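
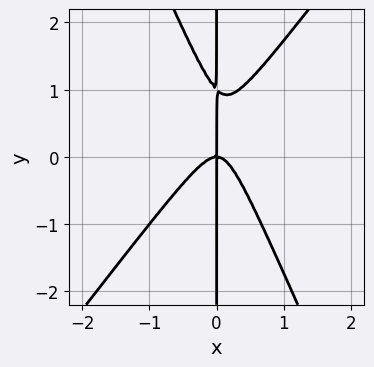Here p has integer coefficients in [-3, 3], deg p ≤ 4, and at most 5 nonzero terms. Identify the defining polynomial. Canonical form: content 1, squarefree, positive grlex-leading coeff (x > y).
First, degree: the shape is more complex than any degree-2 curve, so deg p = 3.
Then, reading off the gridlines: it crosses the x-axis at the gridline x = 0; the visible y-axis segment lies entirely on the curve.
Finally, assembling these constraints gives the stated polynomial.

3*x^3 - x^2*y - x*y^2 + x*y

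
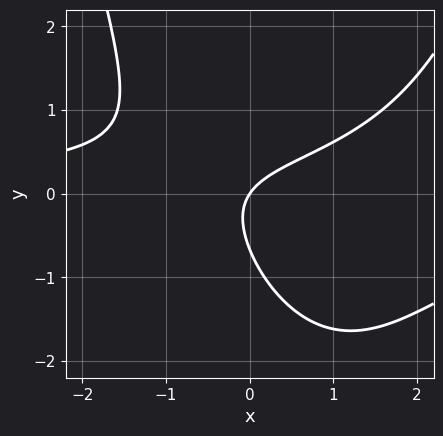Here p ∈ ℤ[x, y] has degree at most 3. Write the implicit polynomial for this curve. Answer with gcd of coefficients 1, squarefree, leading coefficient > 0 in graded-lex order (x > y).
2*x^2*y - 3*x*y - 3*y^2 + 3*x - 2*y

First, the degree is 3 — the shape is more complex than any degree-2 curve.
Then, checking where it meets the axes: it meets the x-axis at x = 0 (among the integer gridlines); one y-axis crossing is at y = 0.
Finally, solving for integer coefficients yields p as stated.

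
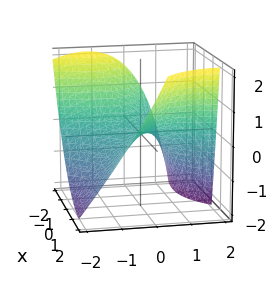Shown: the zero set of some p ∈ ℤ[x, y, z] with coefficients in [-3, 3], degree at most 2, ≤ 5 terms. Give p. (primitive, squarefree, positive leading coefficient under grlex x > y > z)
The degree is 2 — no degree-1 surface has this shape.
Observable constraints: it meets the z-axis at z = 0 (among the integer gridlines); one x-axis crossing is at x = 0; it meets the y-axis at y = 0 (among the integer gridlines).
Together with the visible shape, these determine p as stated.

x^2 + 2*x*y - y^2 + y*z - 3*z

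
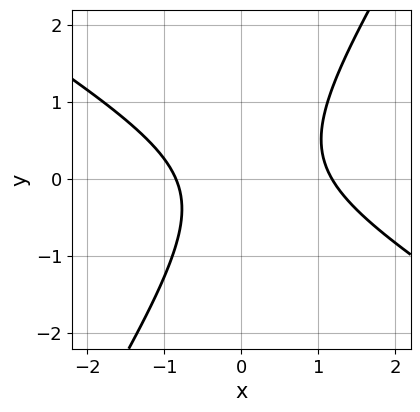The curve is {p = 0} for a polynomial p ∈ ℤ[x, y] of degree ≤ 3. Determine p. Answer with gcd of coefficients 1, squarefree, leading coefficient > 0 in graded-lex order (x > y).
1. deg p = 2. The shape is more complex than any degree-1 curve.
2. From the visible intercepts: it misses every integer gridline on the y-axis.
3. The integer polynomial consistent with all of this is the stated p.

3*x^2 + 3*x*y - 3*y^2 - x - 3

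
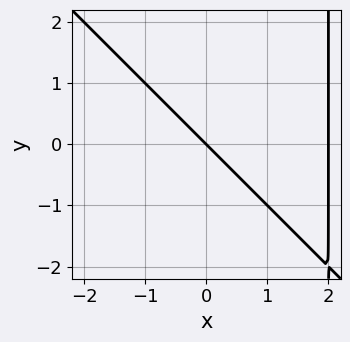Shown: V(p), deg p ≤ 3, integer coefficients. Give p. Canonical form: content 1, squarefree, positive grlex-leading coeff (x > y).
First, deg p = 2.
Then, reading off the gridlines: among the integer gridlines, it crosses the x-axis at x ∈ {0, 2}; one y-axis crossing is at y = 0.
Finally, fitting integer coefficients to these (and the overall shape) gives p.

x^2 + x*y - 2*x - 2*y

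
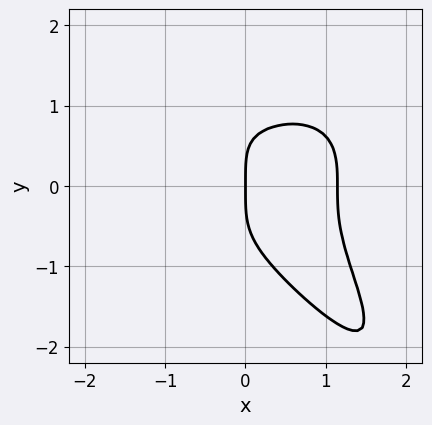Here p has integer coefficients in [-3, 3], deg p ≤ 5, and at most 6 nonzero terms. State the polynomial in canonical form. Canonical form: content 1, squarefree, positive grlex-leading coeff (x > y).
The degree is 4 — a generic line meets the curve in up to 4 points.
Checking where it meets the axes: one y-axis crossing is at y = 0; one x-axis crossing is at x = 0.
Assembling these constraints gives the stated polynomial.

2*x^4 + 3*x*y^3 + 2*y^4 - 3*x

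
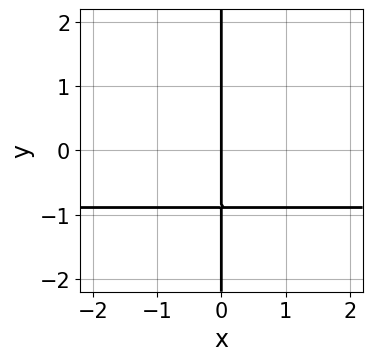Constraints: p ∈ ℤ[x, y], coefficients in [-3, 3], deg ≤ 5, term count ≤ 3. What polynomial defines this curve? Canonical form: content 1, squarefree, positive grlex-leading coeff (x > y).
3*x*y^3 + x*y + 3*x

Degree: the shape is more complex than any degree-3 curve, so deg p = 4.
Checking where it meets the axes: one x-axis crossing is at x = 0; the visible y-axis segment lies entirely on the curve.
Matching integer coefficients to the picture gives p.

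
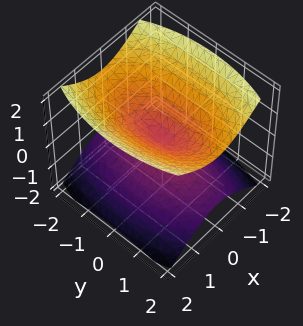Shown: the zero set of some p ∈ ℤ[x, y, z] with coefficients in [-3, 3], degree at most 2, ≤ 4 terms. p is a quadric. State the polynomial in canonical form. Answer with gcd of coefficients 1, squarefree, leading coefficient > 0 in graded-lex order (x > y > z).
3*x^2 + y^2 - 3*z^2

1. The picture has 2 separate pieces. They look like related sheets of one shape, so recover p as a whole.
2. Degree: a double cone through the origin; a quadric, so deg p = 2.
3. Symmetries: the x ↦ −x reflection is a symmetry, so x appears only in even powers; the z ↦ −z reflection is a symmetry, so z appears only in even powers; mirror symmetry y ↦ −y ⇒ only even powers of y.
4. Observable constraints: it meets the y-axis at y = 0 (among the integer gridlines); one z-axis crossing is at z = 0; it meets the x-axis at x = 0 (among the integer gridlines).
5. Fitting integer coefficients to these (and the overall shape) gives p.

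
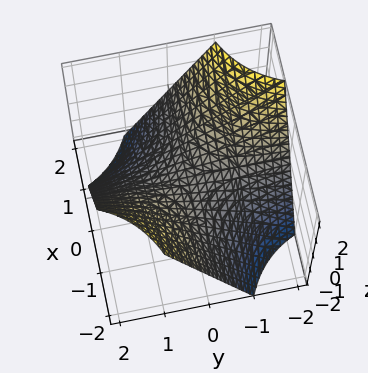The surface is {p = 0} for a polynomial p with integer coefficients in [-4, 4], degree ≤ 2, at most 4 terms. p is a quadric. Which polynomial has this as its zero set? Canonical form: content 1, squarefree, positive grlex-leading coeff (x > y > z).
1. Degree: a hyperbolic paraboloid; a quadric, so deg p = 2.
2. Against the integer gridlines: the visible x-axis segment lies entirely on the surface; it meets the z-axis at z = 0 (among the integer gridlines); every point of the y-axis in the box is on the surface.
3. Matching integer coefficients to the picture gives p.

x*y + z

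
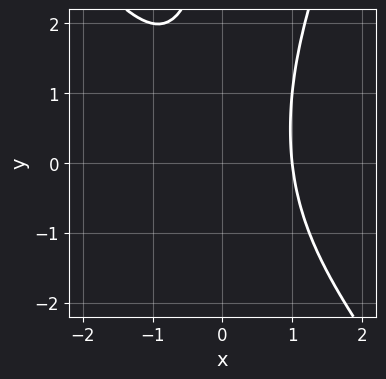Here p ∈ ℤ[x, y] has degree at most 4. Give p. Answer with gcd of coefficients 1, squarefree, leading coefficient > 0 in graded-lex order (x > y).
1. deg p = 3.
2. From the axis intercepts and sections: the curve avoids every integer y-axis point in the box; it meets the x-axis at x = 1 (among the integer gridlines).
3. Putting this together gives p.

3*x^3 + x^2*y - x*y^2 - 3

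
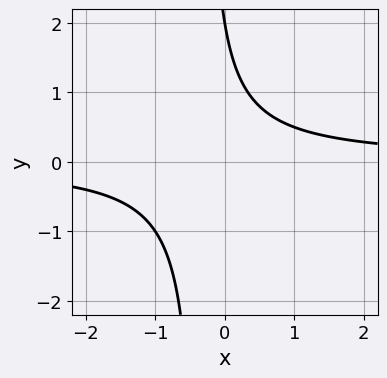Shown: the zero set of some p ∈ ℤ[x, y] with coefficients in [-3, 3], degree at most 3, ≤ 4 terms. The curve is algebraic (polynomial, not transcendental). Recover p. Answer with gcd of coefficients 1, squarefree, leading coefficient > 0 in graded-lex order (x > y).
(a) deg p = 2. No degree-1 curve has this shape.
(b) From the axis intercepts and sections: no x-intercept at any integer in the box; one y-axis crossing is at y = 2.
(c) The integer polynomial consistent with all of this is the stated p.

3*x*y + y - 2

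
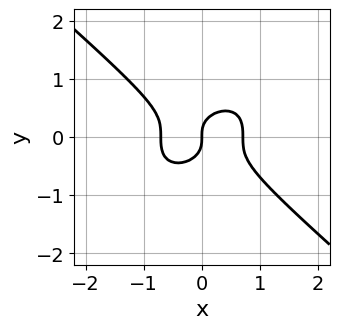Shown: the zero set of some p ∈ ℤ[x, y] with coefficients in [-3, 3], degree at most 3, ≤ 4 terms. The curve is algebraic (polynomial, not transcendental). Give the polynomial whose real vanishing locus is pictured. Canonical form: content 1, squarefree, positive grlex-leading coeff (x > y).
2*x^3 + 3*y^3 - x

1. Degree: the shape is more complex than any degree-2 curve, so deg p = 3.
2. Reading off the gridlines: it meets the x-axis at x = 0 (among the integer gridlines); one y-axis crossing is at y = 0.
3. These observations pin down the coefficients.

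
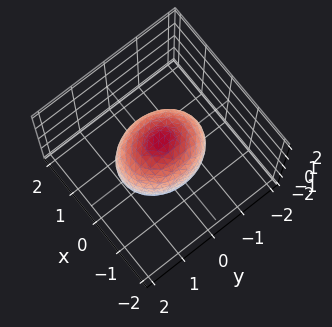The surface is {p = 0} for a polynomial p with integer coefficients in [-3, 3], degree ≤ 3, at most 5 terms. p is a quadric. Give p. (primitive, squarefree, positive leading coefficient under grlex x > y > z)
deg p = 2. Bounded and convex; a quadric.
Symmetries: it's symmetric under x → −x, forcing even powers of x; mirror symmetry z ↦ −z ⇒ only even powers of z; the y ↦ −y reflection is a symmetry, so y appears only in even powers.
Observable constraints: the x-axis gridline crossings are at x ∈ {-1, 1}.
Fitting integer coefficients to these (and the overall shape) gives p.

3*x^2 + 2*y^2 + 2*z^2 - 3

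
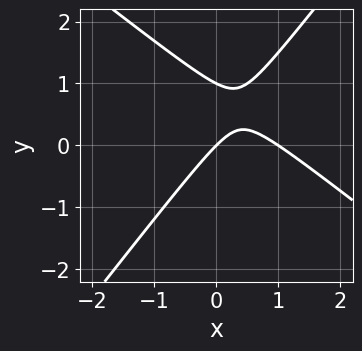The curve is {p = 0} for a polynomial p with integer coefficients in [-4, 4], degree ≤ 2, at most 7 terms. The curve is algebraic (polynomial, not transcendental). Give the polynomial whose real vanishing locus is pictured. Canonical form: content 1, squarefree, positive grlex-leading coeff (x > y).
First, the degree is 2 — a generic line meets the curve in up to 2 points.
Next, observable constraints: the y-axis gridline crossings are at y ∈ {0, 1}; the x-axis gridline crossings are at x ∈ {0, 1}.
Finally, matching integer coefficients to the picture gives p.

2*x^2 + x*y - 2*y^2 - 2*x + 2*y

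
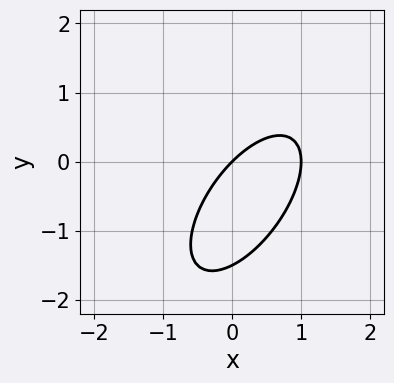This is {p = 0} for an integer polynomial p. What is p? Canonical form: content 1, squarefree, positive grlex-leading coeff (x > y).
3*x^2 - 3*x*y + 2*y^2 - 3*x + 3*y

1. Degree: no degree-1 curve has this shape, so deg p = 2.
2. From the axis intercepts and sections: among the integer gridlines, it crosses the x-axis at x ∈ {0, 1}; it meets the y-axis at y = 0 (among the integer gridlines).
3. The integer polynomial consistent with all of this is the stated p.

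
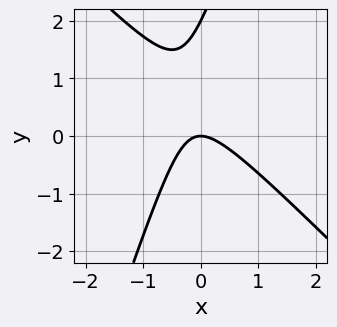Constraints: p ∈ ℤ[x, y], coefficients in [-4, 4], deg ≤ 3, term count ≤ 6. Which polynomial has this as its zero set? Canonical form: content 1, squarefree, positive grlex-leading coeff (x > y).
3*x^2 + 2*x*y - y^2 + 2*y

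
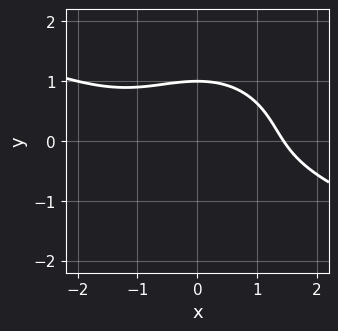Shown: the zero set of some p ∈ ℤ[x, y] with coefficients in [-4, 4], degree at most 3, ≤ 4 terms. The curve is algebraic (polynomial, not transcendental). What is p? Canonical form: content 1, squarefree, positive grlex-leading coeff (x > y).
x^3 + 2*x^2*y + 3*y^3 - 3

deg p = 3. A generic line meets the curve in up to 3 points.
Observable constraints: it crosses the y-axis at the gridline y = 1.
Together with the visible shape, these determine p as stated.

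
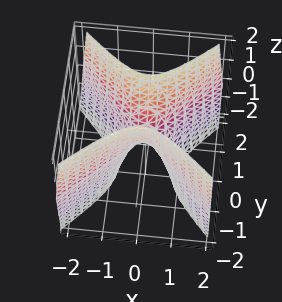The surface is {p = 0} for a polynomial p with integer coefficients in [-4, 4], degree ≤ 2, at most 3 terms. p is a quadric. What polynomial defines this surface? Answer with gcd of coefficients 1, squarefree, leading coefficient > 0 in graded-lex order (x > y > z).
(a) deg p = 2. A saddle surface; a quadric.
(b) Symmetries: the y ↦ −y reflection is a symmetry, so y appears only in even powers; the x ↦ −x reflection is a symmetry, so x appears only in even powers.
(c) Against the integer gridlines: one y-axis crossing is at y = 0; it meets the x-axis at x = 0 (among the integer gridlines); one z-axis crossing is at z = 0.
(d) Fitting integer coefficients to these (and the overall shape) gives p.

3*x^2 - 3*y^2 + z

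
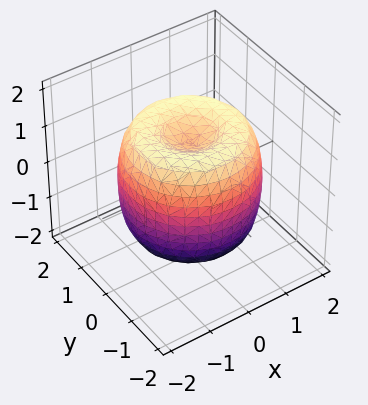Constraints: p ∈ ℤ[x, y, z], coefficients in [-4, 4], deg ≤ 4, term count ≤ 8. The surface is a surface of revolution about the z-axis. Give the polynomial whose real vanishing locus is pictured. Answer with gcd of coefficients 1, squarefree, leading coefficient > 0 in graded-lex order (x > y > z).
x^4 + 2*x^2*y^2 + y^4 - 2*x^2 - 2*y^2 + z^2 - 1

1. Degree: no degree-3 surface has this shape, so deg p = 4.
2. By symmetry, every cross-section ⟂ z is a circle, so x, y appear only via x² + y².
3. Reading off the gridlines: among the integer gridlines, it crosses the z-axis at z ∈ {-1, 1}; a circular section at z = 0 has radius between 1 and 2.
4. Fitting integer coefficients to these (and the overall shape) gives p.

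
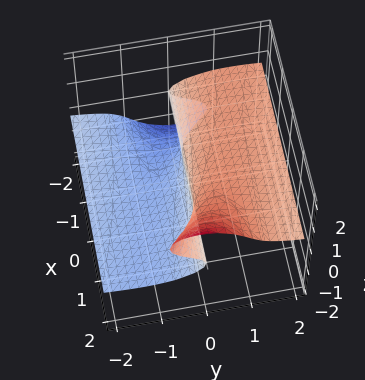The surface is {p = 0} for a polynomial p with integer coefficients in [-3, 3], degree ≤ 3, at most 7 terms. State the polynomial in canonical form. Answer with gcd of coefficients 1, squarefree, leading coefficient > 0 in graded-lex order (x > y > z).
x*y*z - 2*x*z^2 + 2*y^2*z + 3*z^3 - 2*y

Degree: the shape is more complex than any degree-2 surface, so deg p = 3.
Observable constraints: it meets the y-axis at y = 0 (among the integer gridlines); the visible x-axis segment lies entirely on the surface.
Fitting integer coefficients to these (and the overall shape) gives p.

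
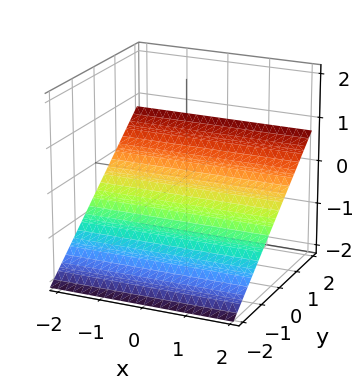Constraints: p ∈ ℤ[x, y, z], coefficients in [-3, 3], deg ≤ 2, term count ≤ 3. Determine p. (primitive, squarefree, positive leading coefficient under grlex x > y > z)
The degree is 1 — every cross-section is a straight line — this is a plane.
Observable constraints: it misses every integer gridline on the x-axis; it crosses the y-axis at the gridline y = 1.
These observations pin down the coefficients.

2*y - 3*z - 2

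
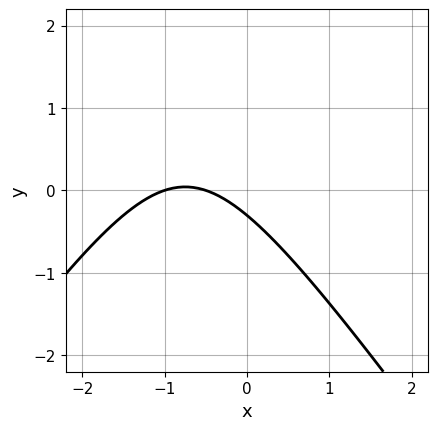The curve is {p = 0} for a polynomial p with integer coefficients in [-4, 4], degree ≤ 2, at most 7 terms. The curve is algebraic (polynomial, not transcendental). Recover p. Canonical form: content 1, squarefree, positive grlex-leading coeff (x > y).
2*x^2 - y^2 + 3*x + 3*y + 1

1. deg p = 2.
2. From the visible intercepts: it crosses the x-axis at the gridline x = -1.
3. Assembling these constraints gives the stated polynomial.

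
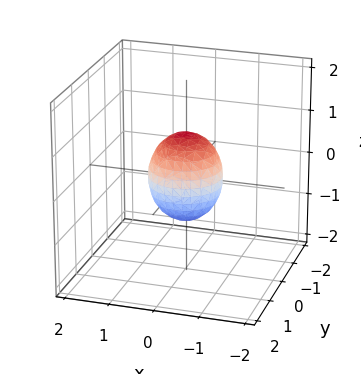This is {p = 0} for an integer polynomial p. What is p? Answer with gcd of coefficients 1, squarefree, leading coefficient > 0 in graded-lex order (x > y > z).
(a) deg p = 2. Bounded and convex; a quadric.
(b) Symmetries: the z-axis is an axis of rotation, so x and y enter only as x² + y²; mirror symmetry z ↦ −z ⇒ only even powers of z.
(c) Checking where it meets the axes: a circular section at z = 0 has radius between 0 and 1; among the integer gridlines, it crosses the z-axis at z ∈ {-1, 1}.
(d) These observations pin down the coefficients.

3*x^2 + 3*y^2 + 2*z^2 - 2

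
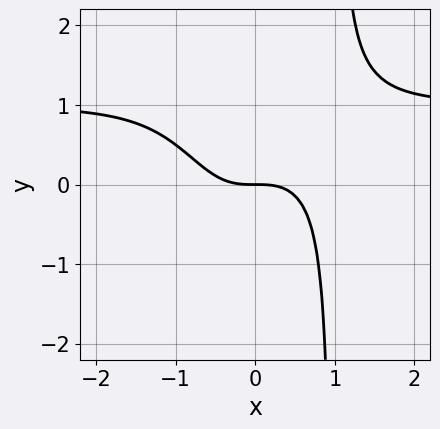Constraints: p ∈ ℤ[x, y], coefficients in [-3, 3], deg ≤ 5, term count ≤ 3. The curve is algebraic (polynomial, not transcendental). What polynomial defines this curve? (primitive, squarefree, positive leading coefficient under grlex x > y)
First, the degree is 4 — a generic line meets the curve in up to 4 points.
Then, from the visible intercepts: one y-axis crossing is at y = 0; it crosses the x-axis at the gridline x = 0.
Finally, these observations pin down the coefficients.

x^3*y - x^3 - y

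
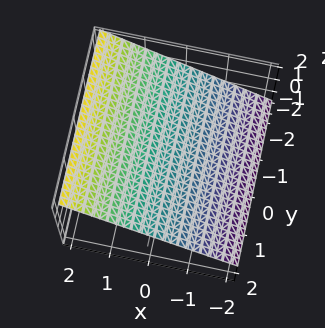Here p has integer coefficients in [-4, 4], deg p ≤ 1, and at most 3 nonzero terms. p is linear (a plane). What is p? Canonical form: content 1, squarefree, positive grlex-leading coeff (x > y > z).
1. Degree: every cross-section is a straight line — this is a plane, so deg p = 1.
2. Against the integer gridlines: it crosses the x-axis at the gridline x = -1; no y-intercept at any integer in the box.
3. Together with the visible shape, these determine p as stated.

2*x - 3*z + 2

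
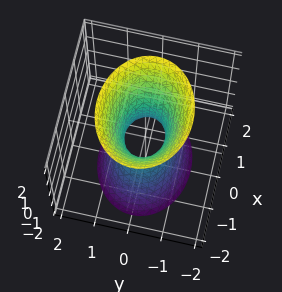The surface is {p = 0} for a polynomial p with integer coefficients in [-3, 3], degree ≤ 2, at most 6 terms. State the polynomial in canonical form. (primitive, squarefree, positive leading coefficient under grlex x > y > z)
2*x^2 + 3*y^2 - z^2 - 1

(a) Degree: one connected sheet with a waist; a quadric, so deg p = 2.
(b) Symmetries: it's symmetric under x → −x, forcing even powers of x; mirror symmetry z ↦ −z ⇒ only even powers of z; it's symmetric under y → −y, forcing even powers of y.
(c) Observable constraints: the surface avoids every integer z-axis point in the box.
(d) The integer polynomial consistent with all of this is the stated p.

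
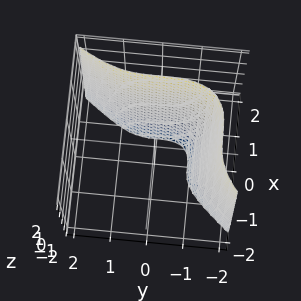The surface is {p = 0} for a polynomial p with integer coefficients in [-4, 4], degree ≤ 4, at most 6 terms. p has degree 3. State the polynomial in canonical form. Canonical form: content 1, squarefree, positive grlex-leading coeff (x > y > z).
1. Degree: the shape is more complex than any degree-2 surface, so deg p = 3.
2. Reading off the gridlines: the surface avoids every integer z-axis point in the box.
3. Together with the visible shape, these determine p as stated.

2*x^3 - y^3 - z - 3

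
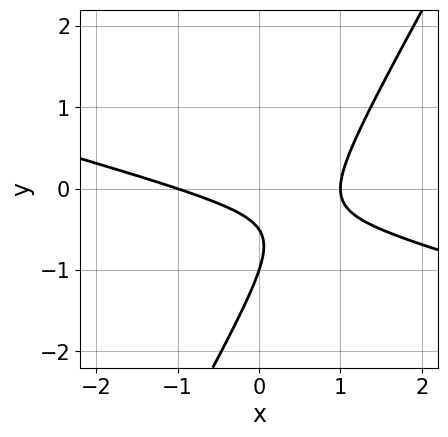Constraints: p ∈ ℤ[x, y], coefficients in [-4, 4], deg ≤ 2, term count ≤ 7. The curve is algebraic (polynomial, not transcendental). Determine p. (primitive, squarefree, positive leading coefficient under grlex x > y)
(a) Degree: a generic line meets the curve in up to 2 points, so deg p = 2.
(b) Observable constraints: the x-axis gridline crossings are at x ∈ {-1, 1}; it crosses the y-axis at the gridline y = -1.
(c) Putting this together gives p.

x^2 + 3*x*y - 2*y^2 - 3*y - 1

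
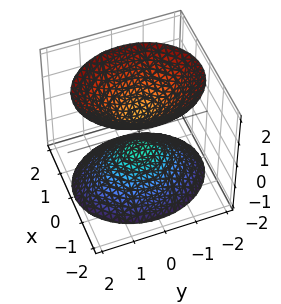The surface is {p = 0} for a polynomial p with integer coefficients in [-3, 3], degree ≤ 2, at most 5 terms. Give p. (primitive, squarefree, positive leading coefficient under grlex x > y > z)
(a) There are 2 components. They look like related sheets of one shape, so recover p as a whole.
(b) The degree is 2 — two sheets facing apart; a quadric.
(c) Symmetries: it's symmetric under z → −z, forcing even powers of z; the x ↦ −x reflection is a symmetry, so x appears only in even powers; mirror symmetry y ↦ −y ⇒ only even powers of y.
(d) Checking where it meets the axes: it misses every integer gridline on the x-axis; the surface avoids every integer y-axis point in the box.
(e) Fitting integer coefficients to these (and the overall shape) gives p.

3*x^2 + 2*y^2 - 2*z^2 + 1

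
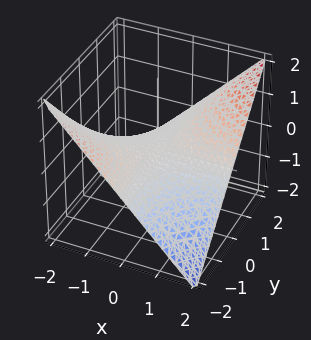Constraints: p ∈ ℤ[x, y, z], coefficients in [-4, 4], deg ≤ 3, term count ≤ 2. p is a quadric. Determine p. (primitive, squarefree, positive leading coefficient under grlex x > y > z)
x*y - 2*z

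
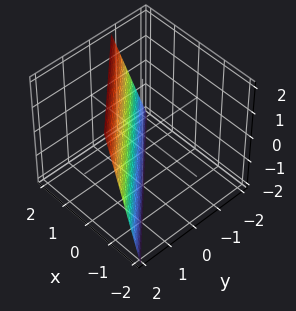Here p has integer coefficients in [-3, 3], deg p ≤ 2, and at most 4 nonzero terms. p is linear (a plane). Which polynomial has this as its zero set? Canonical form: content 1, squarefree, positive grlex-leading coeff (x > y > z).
3*x + 3*y - z - 2

The degree is 1 — every cross-section is a straight line — this is a plane.
Against the integer gridlines: it crosses the z-axis at the gridline z = -2.
Matching integer coefficients to the picture gives p.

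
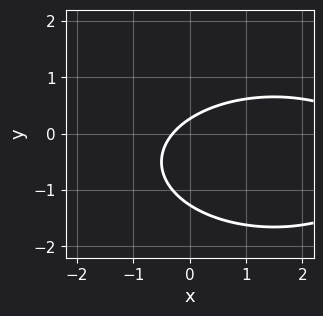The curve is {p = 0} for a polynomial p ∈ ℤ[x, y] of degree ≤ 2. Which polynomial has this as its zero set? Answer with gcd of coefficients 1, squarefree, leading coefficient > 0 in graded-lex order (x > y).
x^2 + 3*y^2 - 3*x + 3*y - 1

(a) The degree is 2 — no degree-1 curve has this shape.
(b) The integer polynomial consistent with all of this is the stated p.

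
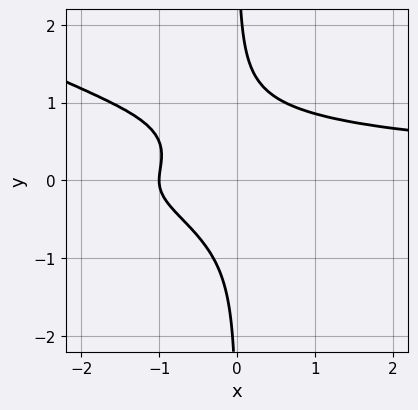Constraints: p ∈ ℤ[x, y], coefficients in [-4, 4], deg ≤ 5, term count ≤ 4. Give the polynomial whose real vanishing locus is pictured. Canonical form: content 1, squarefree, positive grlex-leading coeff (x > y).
x^2*y^2 + 2*x*y^3 - x - 1

1. deg p = 4.
2. From the visible intercepts: one x-axis crossing is at x = -1; it misses every integer gridline on the y-axis.
3. These observations pin down the coefficients.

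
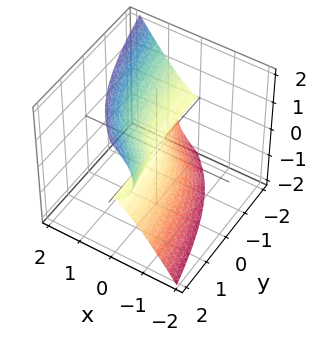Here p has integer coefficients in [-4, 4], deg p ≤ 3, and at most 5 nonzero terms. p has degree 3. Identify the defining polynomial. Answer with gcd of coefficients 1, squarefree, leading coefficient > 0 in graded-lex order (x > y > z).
3*x^3 + 2*x*z^2 + 2*y*z^2 - 2*z^3

1. Degree: no degree-2 surface has this shape, so deg p = 3.
2. Reading off the gridlines: one z-axis crossing is at z = 0; every point of the y-axis in the box is on the surface; it crosses the x-axis at the gridline x = 0.
3. Matching integer coefficients to the picture gives p.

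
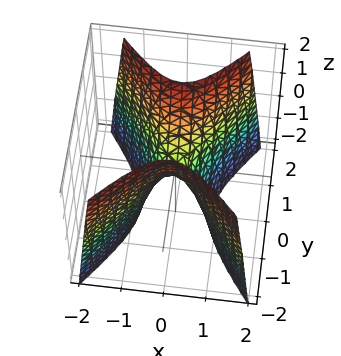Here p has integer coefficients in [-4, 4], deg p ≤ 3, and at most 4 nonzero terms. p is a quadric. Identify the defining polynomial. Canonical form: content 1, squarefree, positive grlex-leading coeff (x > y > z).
First, the degree is 2 — a hyperbolic paraboloid; a quadric.
Next, symmetries: mirror symmetry y ↦ −y ⇒ only even powers of y; mirror symmetry x ↦ −x ⇒ only even powers of x.
Next, reading off the gridlines: it meets the y-axis at y = 0 (among the integer gridlines); one x-axis crossing is at x = 0; it crosses the z-axis at the gridline z = 0.
Finally, the integer polynomial consistent with all of this is the stated p.

3*x^2 - 2*y^2 + z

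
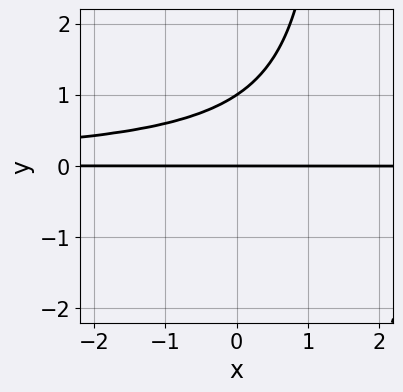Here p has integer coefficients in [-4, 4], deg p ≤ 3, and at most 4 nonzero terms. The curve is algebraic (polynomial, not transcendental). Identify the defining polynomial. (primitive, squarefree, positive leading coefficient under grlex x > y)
2*x*y^2 - 3*y^2 + 3*y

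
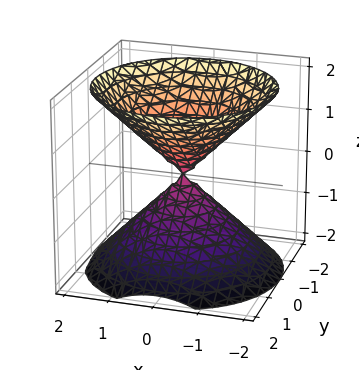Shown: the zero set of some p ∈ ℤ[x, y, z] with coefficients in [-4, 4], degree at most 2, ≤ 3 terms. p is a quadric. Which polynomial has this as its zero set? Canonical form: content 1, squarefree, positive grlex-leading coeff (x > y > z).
(a) There are 2 components. Treating them together as one polynomial.
(b) The degree is 2 — a double cone through the origin; a quadric.
(c) Symmetries: it's symmetric under z → −z, forcing even powers of z; rotational symmetry about the z-axis ⇒ p depends on x, y only through x² + y².
(d) Checking where it meets the axes: a circular section at z = 1 has radius exactly 1; it meets the z-axis at z = 0 (among the integer gridlines); it meets the y-axis at y = 0 (among the integer gridlines).
(e) Assembling these constraints gives the stated polynomial.

x^2 + y^2 - z^2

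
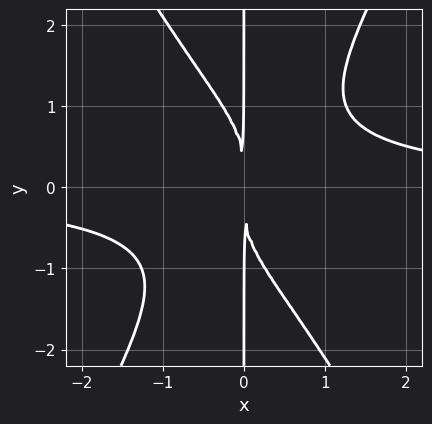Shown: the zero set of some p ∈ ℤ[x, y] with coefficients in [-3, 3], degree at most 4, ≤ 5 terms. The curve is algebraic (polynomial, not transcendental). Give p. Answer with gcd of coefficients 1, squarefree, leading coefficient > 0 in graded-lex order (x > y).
(a) The degree is 4 — the shape is more complex than any degree-3 curve.
(b) Checking where it meets the axes: the visible y-axis segment lies entirely on the curve.
(c) Solving for integer coefficients yields p as stated.

3*x^3*y - x*y^3 - 3*x^2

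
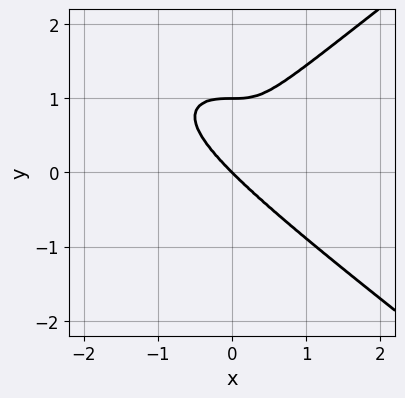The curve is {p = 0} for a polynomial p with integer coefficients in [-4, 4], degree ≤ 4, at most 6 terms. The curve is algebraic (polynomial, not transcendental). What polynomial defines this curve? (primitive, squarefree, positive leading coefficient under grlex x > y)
x^4 - 3*y^4 + 3*x^3 + 3*y^3

(a) deg p = 4. A generic line meets the curve in up to 4 points.
(b) From the axis intercepts and sections: one x-axis crossing is at x = 0; the y-axis gridline crossings are at y ∈ {0, 1}.
(c) Together with the visible shape, these determine p as stated.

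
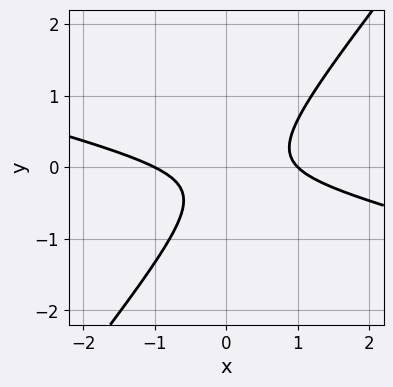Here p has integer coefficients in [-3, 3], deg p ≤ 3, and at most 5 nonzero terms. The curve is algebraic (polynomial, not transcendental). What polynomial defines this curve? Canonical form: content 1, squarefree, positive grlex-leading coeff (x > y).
Degree: the shape is more complex than any degree-1 curve, so deg p = 2.
Observable constraints: it misses every integer gridline on the y-axis; among the integer gridlines, it crosses the x-axis at x ∈ {-1, 1}.
Together with the visible shape, these determine p as stated.

x^2 + 3*x*y - 3*y^2 - y - 1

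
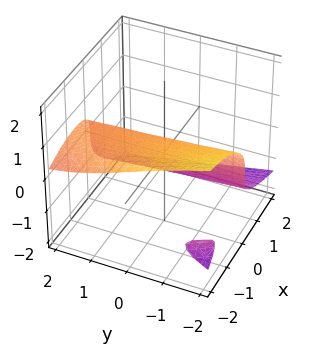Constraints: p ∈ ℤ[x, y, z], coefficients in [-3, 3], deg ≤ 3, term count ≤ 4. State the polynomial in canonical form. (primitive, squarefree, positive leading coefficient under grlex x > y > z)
1. There are 2 components.
2. Degree: no degree-2 surface has this shape, so deg p = 3.
3. Against the integer gridlines: it meets the z-axis at z = 0 (among the integer gridlines); one x-axis crossing is at x = 0.
4. Together with the visible shape, these determine p as stated.

x*y*z - 2*z^3 - x^2 - 3*x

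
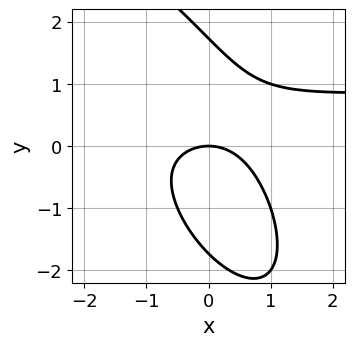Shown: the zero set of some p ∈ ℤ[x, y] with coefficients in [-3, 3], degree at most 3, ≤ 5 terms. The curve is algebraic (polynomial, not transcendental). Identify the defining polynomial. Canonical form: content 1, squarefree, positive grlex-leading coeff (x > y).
2*x^2*y + 2*x*y^2 + y^3 - 2*x^2 - 3*y

First, the degree is 3 — a generic line meets the curve in up to 3 points.
Next, checking where it meets the axes: it meets the y-axis at y = 0 (among the integer gridlines); it meets the x-axis at x = 0 (among the integer gridlines).
Finally, assembling these constraints gives the stated polynomial.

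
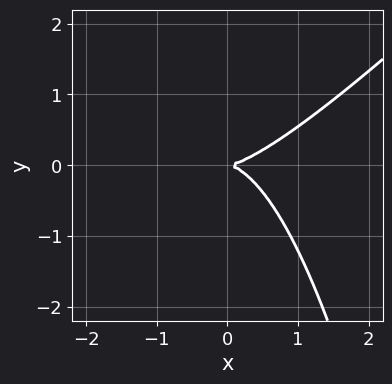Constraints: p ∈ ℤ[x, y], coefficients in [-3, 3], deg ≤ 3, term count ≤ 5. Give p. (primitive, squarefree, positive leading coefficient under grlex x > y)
The degree is 3 — a generic line meets the curve in up to 3 points.
From the visible intercepts: one y-axis crossing is at y = 0; it crosses the x-axis at the gridline x = 0.
Fitting integer coefficients to these (and the overall shape) gives p.

2*x^3 - 2*x^2*y - 3*y^2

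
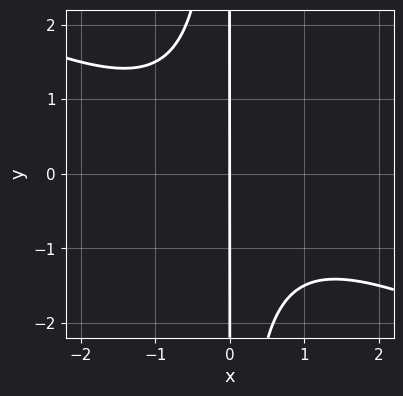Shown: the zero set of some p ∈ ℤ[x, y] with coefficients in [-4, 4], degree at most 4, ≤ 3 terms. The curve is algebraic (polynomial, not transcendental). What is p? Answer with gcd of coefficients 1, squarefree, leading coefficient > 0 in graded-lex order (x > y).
x^3 + 2*x^2*y + 2*x

1. The degree is 3 — no degree-2 curve has this shape.
2. Checking where it meets the axes: it crosses the x-axis at the gridline x = 0; every point of the y-axis in the box is on the curve.
3. The integer polynomial consistent with all of this is the stated p.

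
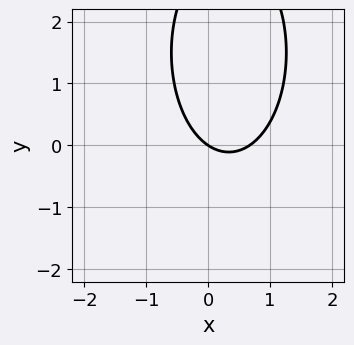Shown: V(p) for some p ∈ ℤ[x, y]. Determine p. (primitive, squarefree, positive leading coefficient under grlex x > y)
3*x^2 + y^2 - 2*x - 3*y

First, deg p = 2.
Next, from the visible intercepts: it crosses the x-axis at the gridline x = 0; it crosses the y-axis at the gridline y = 0.
Finally, the integer polynomial consistent with all of this is the stated p.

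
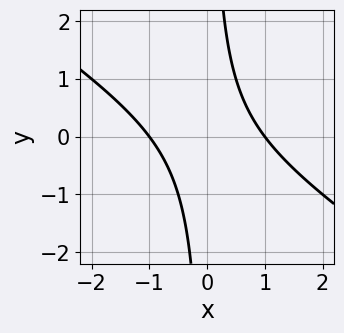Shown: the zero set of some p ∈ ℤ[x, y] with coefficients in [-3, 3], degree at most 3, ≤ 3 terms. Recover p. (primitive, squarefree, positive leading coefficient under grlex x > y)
2*x^2 + 3*x*y - 2

(a) Degree: a generic line meets the curve in up to 2 points, so deg p = 2.
(b) From the axis intercepts and sections: among the integer gridlines, it crosses the x-axis at x ∈ {-1, 1}; the curve avoids every integer y-axis point in the box.
(c) The integer polynomial consistent with all of this is the stated p.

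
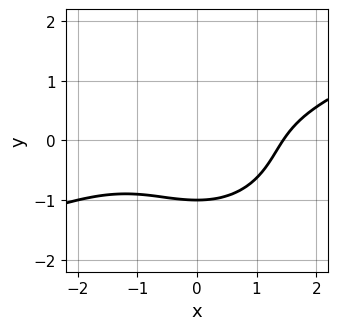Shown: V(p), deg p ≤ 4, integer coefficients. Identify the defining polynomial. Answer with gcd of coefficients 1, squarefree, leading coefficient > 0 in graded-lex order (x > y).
(a) deg p = 3.
(b) Observable constraints: one y-axis crossing is at y = -1.
(c) Solving for integer coefficients yields p as stated.

x^3 - 2*x^2*y - 3*y^3 - 3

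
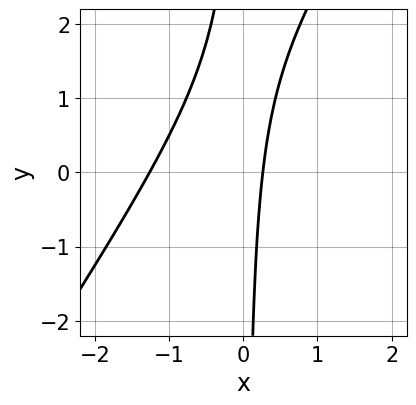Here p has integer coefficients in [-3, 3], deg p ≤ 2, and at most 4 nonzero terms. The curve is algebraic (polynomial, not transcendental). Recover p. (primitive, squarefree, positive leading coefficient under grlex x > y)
1. The degree is 2 — the shape is more complex than any degree-1 curve.
2. From the visible intercepts: the curve avoids every integer y-axis point in the box.
3. The integer polynomial consistent with all of this is the stated p.

3*x^2 - 2*x*y + 3*x - 1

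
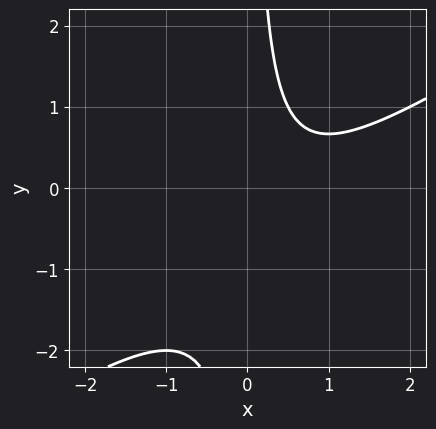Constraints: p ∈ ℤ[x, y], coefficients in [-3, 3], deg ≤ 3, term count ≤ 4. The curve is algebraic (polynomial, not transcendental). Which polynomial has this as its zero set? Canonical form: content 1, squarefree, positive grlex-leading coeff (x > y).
2*x^2 - 3*x*y - 2*x + 2

1. deg p = 2. The shape is more complex than any degree-1 curve.
2. Against the integer gridlines: the curve avoids every integer x-axis point in the box; no y-intercept at any integer in the box.
3. Assembling these constraints gives the stated polynomial.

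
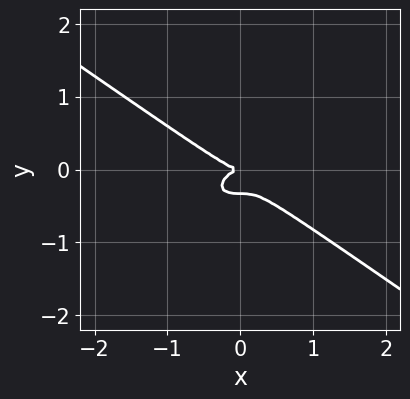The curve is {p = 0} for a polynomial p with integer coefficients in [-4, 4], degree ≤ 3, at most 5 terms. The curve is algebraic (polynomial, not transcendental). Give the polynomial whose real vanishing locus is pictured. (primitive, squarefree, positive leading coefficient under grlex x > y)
x^3 + 3*y^3 + y^2

1. The degree is 3 — a generic line meets the curve in up to 3 points.
2. Observable constraints: one x-axis crossing is at x = 0; one y-axis crossing is at y = 0.
3. Solving for integer coefficients yields p as stated.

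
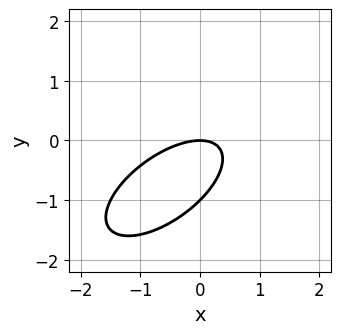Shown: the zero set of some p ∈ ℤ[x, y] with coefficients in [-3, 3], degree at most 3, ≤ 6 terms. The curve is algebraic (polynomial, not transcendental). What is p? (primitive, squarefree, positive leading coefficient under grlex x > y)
2*x^2 - 3*x*y + 3*y^2 + 3*y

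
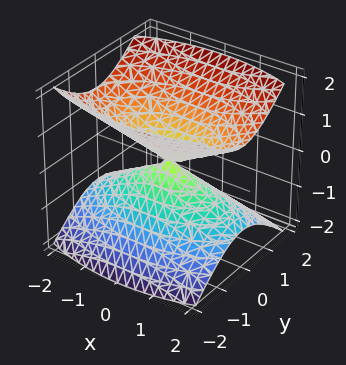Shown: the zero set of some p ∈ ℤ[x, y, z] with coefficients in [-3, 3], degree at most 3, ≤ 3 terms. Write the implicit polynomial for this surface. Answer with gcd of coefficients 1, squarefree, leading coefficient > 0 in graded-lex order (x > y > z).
x^2 + 3*y^2 - 3*z^2

(a) There are 2 components.
(b) The degree is 2 — a double cone through the origin; a quadric.
(c) Symmetries: the y ↦ −y reflection is a symmetry, so y appears only in even powers; it's symmetric under x → −x, forcing even powers of x; mirror symmetry z ↦ −z ⇒ only even powers of z.
(d) From the visible intercepts: it crosses the z-axis at the gridline z = 0; one y-axis crossing is at y = 0; it crosses the x-axis at the gridline x = 0.
(e) The integer polynomial consistent with all of this is the stated p.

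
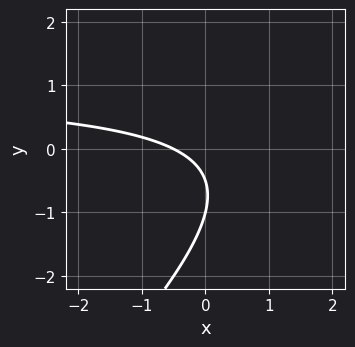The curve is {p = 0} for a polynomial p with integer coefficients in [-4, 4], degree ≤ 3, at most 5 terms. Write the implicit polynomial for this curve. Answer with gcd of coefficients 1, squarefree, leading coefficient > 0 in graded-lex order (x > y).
2*x*y - 2*y^2 - 2*x - 3*y - 1

(a) The degree is 2 — the shape is more complex than any degree-1 curve.
(b) Checking where it meets the axes: it crosses the y-axis at the gridline y = -1.
(c) Solving for integer coefficients yields p as stated.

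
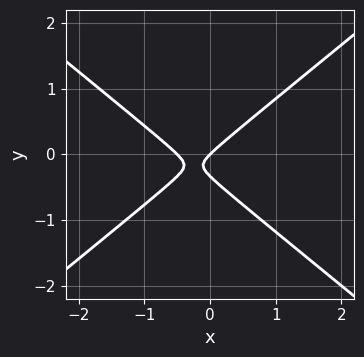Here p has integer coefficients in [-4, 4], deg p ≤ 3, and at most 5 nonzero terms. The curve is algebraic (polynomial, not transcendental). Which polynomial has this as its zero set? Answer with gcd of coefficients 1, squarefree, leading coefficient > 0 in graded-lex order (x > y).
1. Degree: a generic line meets the curve in up to 2 points, so deg p = 2.
2. Checking where it meets the axes: it meets the x-axis at x = 0 (among the integer gridlines); it crosses the y-axis at the gridline y = 0.
3. Matching integer coefficients to the picture gives p.

2*x^2 - 3*y^2 + x - y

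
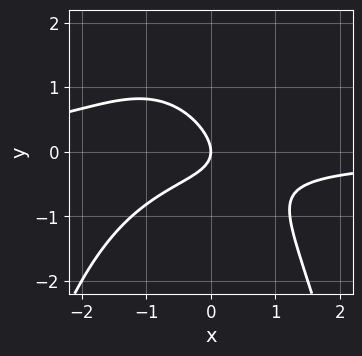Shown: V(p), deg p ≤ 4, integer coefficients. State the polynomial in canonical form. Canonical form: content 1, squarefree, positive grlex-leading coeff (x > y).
1. Degree: the shape is more complex than any degree-2 curve, so deg p = 3.
2. Checking where it meets the axes: one x-axis crossing is at x = 0; it crosses the y-axis at the gridline y = 0.
3. Putting this together gives p.

2*x^2*y + 2*x*y + 3*y^2 + 2*x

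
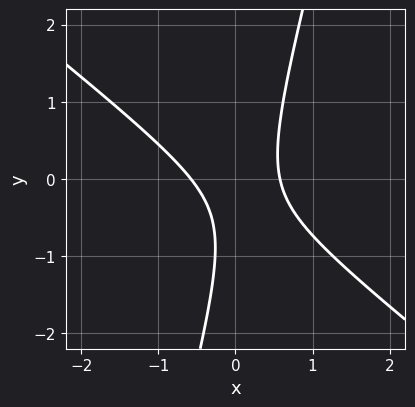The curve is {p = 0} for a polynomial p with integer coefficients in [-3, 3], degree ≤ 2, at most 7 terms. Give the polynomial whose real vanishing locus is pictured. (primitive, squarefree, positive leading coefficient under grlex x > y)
deg p = 2.
From the axis intercepts and sections: it misses every integer gridline on the y-axis.
The integer polynomial consistent with all of this is the stated p.

3*x^2 + 3*x*y - y^2 - y - 1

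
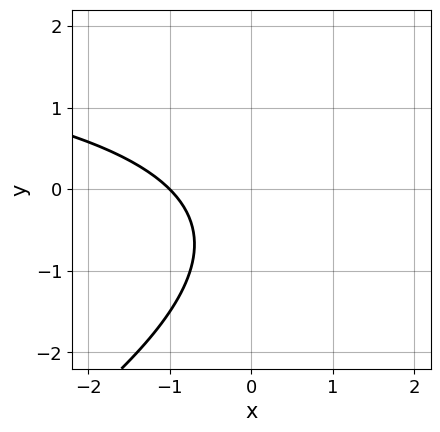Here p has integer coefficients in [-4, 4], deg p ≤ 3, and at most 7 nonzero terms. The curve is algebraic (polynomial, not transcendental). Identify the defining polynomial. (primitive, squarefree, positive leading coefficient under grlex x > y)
First, degree: the shape is more complex than any degree-1 curve, so deg p = 2.
Then, from the axis intercepts and sections: it meets the x-axis at x = -1 (among the integer gridlines); it misses every integer gridline on the y-axis.
Finally, putting this together gives p.

x*y - 2*y^2 - 3*x - 2*y - 3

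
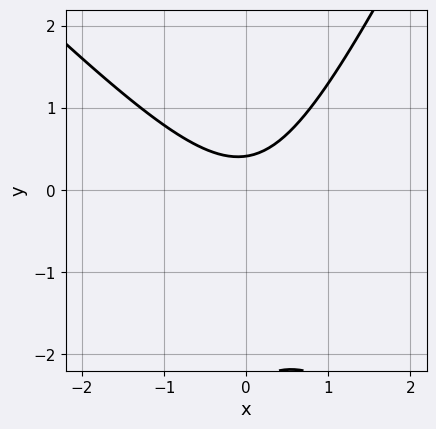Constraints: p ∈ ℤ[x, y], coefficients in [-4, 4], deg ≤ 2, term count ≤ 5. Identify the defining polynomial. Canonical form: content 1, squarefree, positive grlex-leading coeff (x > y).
2*x^2 + x*y - y^2 - 2*y + 1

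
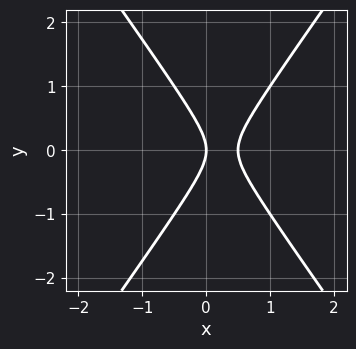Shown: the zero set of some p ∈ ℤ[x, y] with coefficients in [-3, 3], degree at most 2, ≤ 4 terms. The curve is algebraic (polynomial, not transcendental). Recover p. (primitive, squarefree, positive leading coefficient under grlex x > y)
First, degree: no degree-1 curve has this shape, so deg p = 2.
Then, symmetries: mirror symmetry y ↦ −y ⇒ only even powers of y.
Next, against the integer gridlines: one y-axis crossing is at y = 0; it meets the x-axis at x = 0 (among the integer gridlines).
Finally, matching integer coefficients to the picture gives p.

2*x^2 - y^2 - x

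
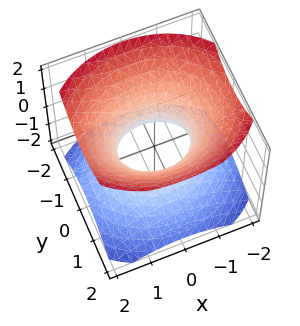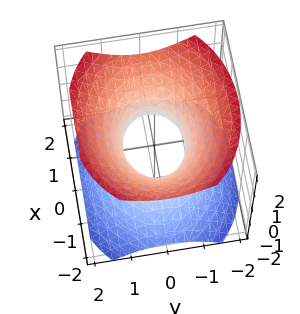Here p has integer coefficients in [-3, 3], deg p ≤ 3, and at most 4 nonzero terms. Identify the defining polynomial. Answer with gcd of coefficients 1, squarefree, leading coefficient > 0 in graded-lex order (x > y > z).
2*x^2 + 3*y^2 - 3*z^2 - 2

1. Degree: one connected sheet with a waist; a quadric, so deg p = 2.
2. Symmetries: the x ↦ −x reflection is a symmetry, so x appears only in even powers; it's symmetric under y → −y, forcing even powers of y; the z ↦ −z reflection is a symmetry, so z appears only in even powers.
3. Reading off the gridlines: the surface avoids every integer z-axis point in the box; the x-axis gridline crossings are at x ∈ {-1, 1}.
4. Solving for integer coefficients yields p as stated.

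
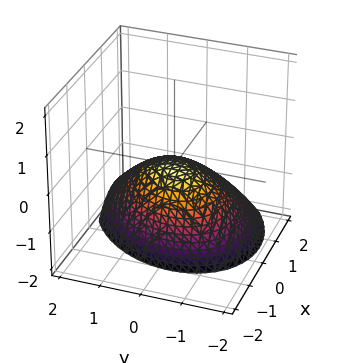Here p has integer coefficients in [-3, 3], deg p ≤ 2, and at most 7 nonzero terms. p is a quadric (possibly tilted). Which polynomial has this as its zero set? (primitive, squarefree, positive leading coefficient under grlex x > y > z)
2*x^2 - x*y + 2*x*z + 2*y^2 + 3*z

Degree: the shape is more complex than any degree-1 surface, so deg p = 2.
Checking where it meets the axes: it meets the z-axis at z = 0 (among the integer gridlines); it crosses the x-axis at the gridline x = 0; one y-axis crossing is at y = 0.
Assembling these constraints gives the stated polynomial.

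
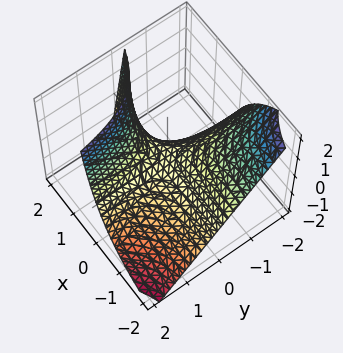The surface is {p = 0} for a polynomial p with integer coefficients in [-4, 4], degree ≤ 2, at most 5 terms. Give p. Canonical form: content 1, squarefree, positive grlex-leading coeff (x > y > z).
4*x*y + 2*x*z - 3*z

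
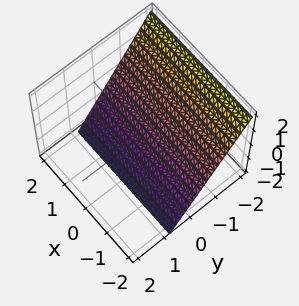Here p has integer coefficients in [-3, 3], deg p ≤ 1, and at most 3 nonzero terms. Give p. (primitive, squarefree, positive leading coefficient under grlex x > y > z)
3*y + 2*z + 2

(a) Degree: every cross-section is a straight line — this is a plane, so deg p = 1.
(b) Against the integer gridlines: one z-axis crossing is at z = -1; no x-intercept at any integer in the box.
(c) Together with the visible shape, these determine p as stated.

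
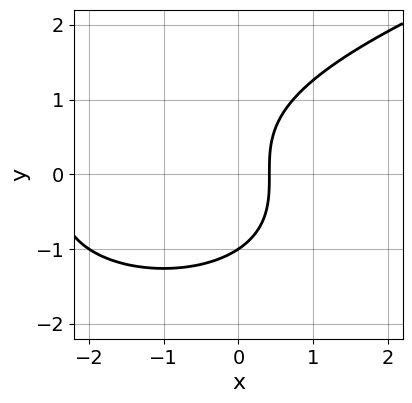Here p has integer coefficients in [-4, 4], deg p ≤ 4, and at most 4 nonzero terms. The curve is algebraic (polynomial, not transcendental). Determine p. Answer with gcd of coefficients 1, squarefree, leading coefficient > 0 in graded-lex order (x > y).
y^3 - x^2 - 2*x + 1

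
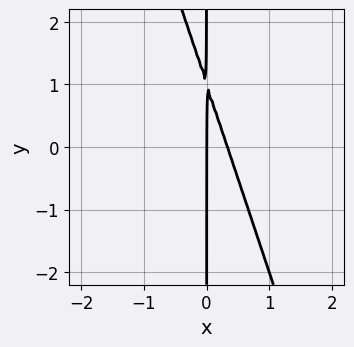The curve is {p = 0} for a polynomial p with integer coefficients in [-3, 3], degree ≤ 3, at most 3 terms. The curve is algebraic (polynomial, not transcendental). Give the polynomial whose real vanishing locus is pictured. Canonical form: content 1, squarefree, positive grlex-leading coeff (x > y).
3*x^2 + x*y - x

(a) deg p = 2. The shape is more complex than any degree-1 curve.
(b) From the visible intercepts: it crosses the x-axis at the gridline x = 0; the visible y-axis segment lies entirely on the curve.
(c) Fitting integer coefficients to these (and the overall shape) gives p.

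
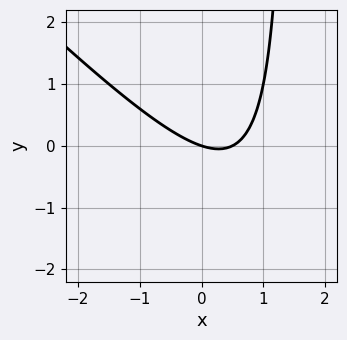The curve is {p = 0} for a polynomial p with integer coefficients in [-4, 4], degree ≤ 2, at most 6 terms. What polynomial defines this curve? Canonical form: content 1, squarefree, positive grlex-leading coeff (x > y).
(a) deg p = 2. The shape is more complex than any degree-1 curve.
(b) Observable constraints: it meets the x-axis at x = 0 (among the integer gridlines); one y-axis crossing is at y = 0.
(c) Assembling these constraints gives the stated polynomial.

2*x^2 + 2*x*y - x - 3*y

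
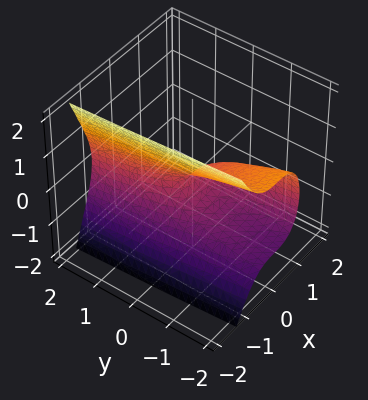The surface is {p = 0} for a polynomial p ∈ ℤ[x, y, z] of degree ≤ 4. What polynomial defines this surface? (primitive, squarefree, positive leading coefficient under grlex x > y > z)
(a) The degree is 3 — the shape is more complex than any degree-2 surface.
(b) From the axis intercepts and sections: it crosses the x-axis at the gridline x = 0; it meets the y-axis at y = 0 (among the integer gridlines); it crosses the z-axis at the gridline z = 0.
(c) These observations pin down the coefficients.

3*x^3 + 2*z^2 + y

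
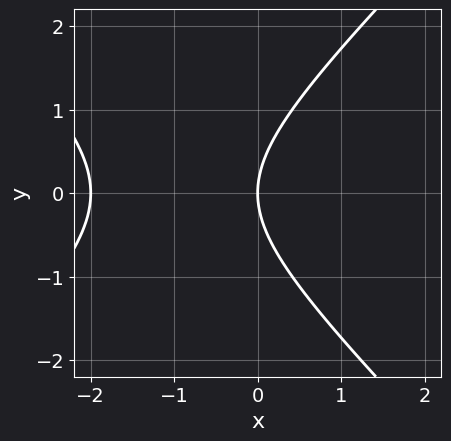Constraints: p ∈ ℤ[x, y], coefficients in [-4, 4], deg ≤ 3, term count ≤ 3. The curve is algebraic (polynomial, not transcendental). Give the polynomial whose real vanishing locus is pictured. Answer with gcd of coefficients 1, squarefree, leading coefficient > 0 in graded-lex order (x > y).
(a) Degree: a generic line meets the curve in up to 2 points, so deg p = 2.
(b) Symmetries: it's symmetric under y → −y, forcing even powers of y.
(c) Reading off the gridlines: one y-axis crossing is at y = 0; the x-axis gridline crossings are at x ∈ {-2, 0}.
(d) Together with the visible shape, these determine p as stated.

x^2 - y^2 + 2*x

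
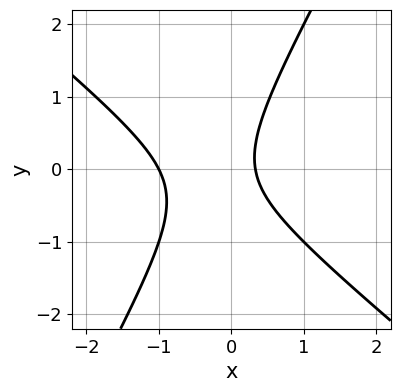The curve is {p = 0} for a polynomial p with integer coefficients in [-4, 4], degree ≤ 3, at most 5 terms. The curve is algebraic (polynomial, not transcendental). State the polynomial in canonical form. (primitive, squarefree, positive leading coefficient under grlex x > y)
3*x^2 + 2*x*y - 2*y^2 + 2*x - 1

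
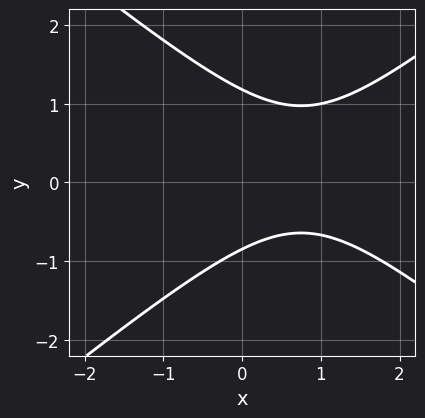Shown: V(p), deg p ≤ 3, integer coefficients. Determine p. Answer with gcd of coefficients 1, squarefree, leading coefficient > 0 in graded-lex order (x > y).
2*x^2 - 3*y^2 - 3*x + y + 3

1. Degree: a generic line meets the curve in up to 2 points, so deg p = 2.
2. Checking where it meets the axes: it misses every integer gridline on the x-axis.
3. Fitting integer coefficients to these (and the overall shape) gives p.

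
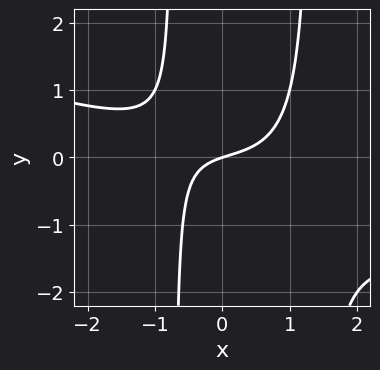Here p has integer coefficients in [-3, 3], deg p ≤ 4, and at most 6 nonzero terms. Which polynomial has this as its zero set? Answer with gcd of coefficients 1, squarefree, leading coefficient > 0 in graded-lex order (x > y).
x^3 + 3*x^2*y - 2*x*y + x - 3*y

1. The degree is 3 — a generic line meets the curve in up to 3 points.
2. Against the integer gridlines: one x-axis crossing is at x = 0; it meets the y-axis at y = 0 (among the integer gridlines).
3. These observations pin down the coefficients.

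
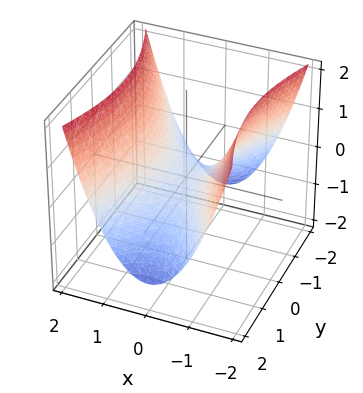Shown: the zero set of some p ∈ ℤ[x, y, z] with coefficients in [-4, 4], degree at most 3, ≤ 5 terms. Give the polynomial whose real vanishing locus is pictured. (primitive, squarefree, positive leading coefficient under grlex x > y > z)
3*x^2 - y^2 - 3*z

deg p = 2. A saddle surface; a quadric.
Symmetries: the x ↦ −x reflection is a symmetry, so x appears only in even powers; the y ↦ −y reflection is a symmetry, so y appears only in even powers.
Reading off the gridlines: one z-axis crossing is at z = 0; one y-axis crossing is at y = 0.
Assembling these constraints gives the stated polynomial.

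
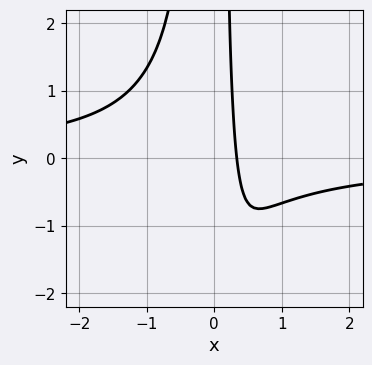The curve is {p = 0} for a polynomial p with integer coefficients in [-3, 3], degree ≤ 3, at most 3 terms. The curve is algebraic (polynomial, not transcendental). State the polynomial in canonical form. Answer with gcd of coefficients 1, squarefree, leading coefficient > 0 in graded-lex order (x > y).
3*x^2*y + 3*x - 1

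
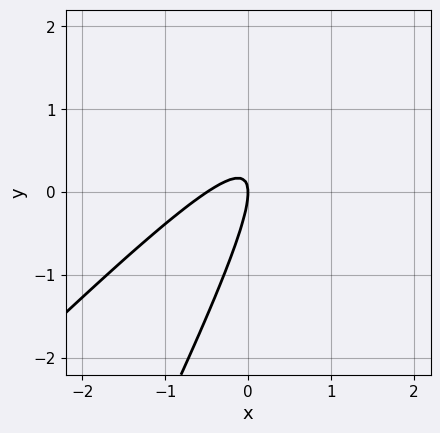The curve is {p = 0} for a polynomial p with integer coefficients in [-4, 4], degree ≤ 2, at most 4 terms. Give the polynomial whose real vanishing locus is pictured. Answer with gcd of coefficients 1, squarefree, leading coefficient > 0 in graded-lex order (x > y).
2*x^2 - 3*x*y + y^2 + x

Degree: the shape is more complex than any degree-1 curve, so deg p = 2.
Observable constraints: one y-axis crossing is at y = 0; one x-axis crossing is at x = 0.
Assembling these constraints gives the stated polynomial.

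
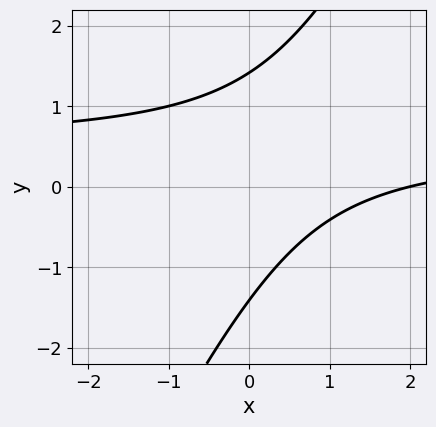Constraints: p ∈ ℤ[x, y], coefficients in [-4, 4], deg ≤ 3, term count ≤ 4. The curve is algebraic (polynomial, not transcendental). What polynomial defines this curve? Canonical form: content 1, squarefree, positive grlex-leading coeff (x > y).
2*x*y - y^2 - x + 2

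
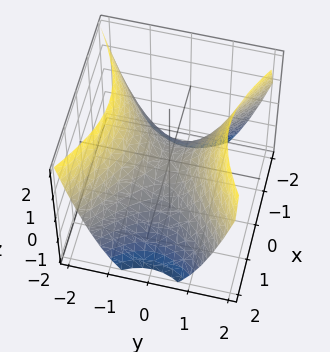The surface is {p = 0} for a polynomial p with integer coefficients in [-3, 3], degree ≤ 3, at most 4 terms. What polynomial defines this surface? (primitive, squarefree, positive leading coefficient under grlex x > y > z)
1. deg p = 2. A saddle surface; a quadric.
2. Symmetries: the x ↦ −x reflection is a symmetry, so x appears only in even powers; the y ↦ −y reflection is a symmetry, so y appears only in even powers.
3. Checking where it meets the axes: one x-axis crossing is at x = 0; one y-axis crossing is at y = 0; it crosses the z-axis at the gridline z = 0.
4. Assembling these constraints gives the stated polynomial.

2*x^2 - 3*y^2 + 3*z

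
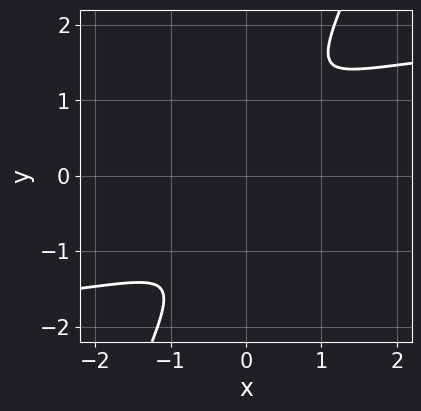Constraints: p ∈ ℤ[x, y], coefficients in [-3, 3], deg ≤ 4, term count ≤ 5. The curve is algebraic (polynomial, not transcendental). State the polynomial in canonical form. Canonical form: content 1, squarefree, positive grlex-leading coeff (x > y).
First, the degree is 4 — a generic line meets the curve in up to 4 points.
Finally, the integer polynomial consistent with all of this is the stated p.

2*x*y^3 - y^4 - 2*x^2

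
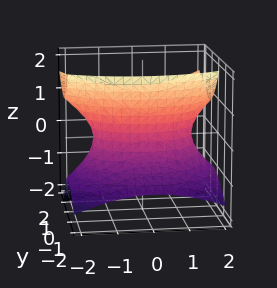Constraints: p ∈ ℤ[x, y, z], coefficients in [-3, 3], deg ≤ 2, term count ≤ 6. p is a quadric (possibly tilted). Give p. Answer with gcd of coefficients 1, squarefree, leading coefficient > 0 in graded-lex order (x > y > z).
x^2 + 2*y^2 - 2*y*z - 2*z^2 - 2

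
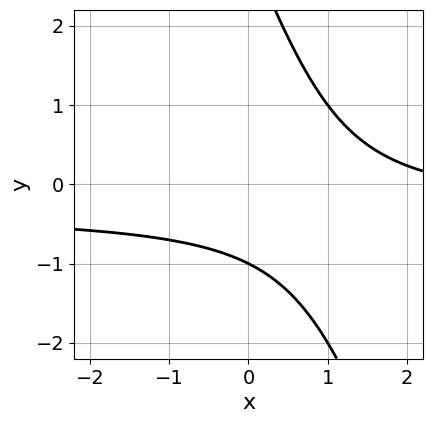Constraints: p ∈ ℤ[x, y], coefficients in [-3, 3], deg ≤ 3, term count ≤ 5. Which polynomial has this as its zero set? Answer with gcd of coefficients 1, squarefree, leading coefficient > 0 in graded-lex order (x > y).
3*x*y + y^2 + x - 2*y - 3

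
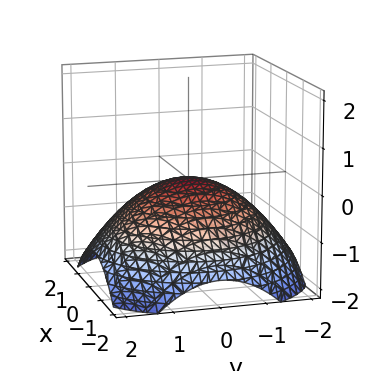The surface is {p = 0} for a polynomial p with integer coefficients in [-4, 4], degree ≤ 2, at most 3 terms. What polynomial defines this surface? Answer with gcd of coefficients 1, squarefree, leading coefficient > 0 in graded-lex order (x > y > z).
(a) The degree is 2 — a paraboloid; a quadric.
(b) Symmetry: the z-axis is an axis of rotation, so x and y enter only as x² + y².
(c) Observable constraints: it crosses the y-axis at the gridline y = 0; it crosses the z-axis at the gridline z = 0; a circular section at z = -1 has radius between 1 and 2; it crosses the x-axis at the gridline x = 0.
(d) Assembling these constraints gives the stated polynomial.

x^2 + y^2 + 3*z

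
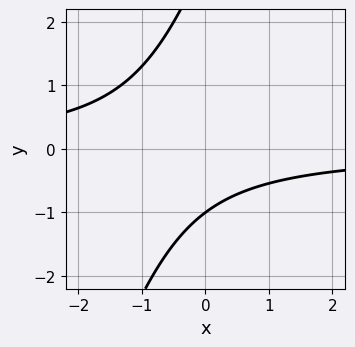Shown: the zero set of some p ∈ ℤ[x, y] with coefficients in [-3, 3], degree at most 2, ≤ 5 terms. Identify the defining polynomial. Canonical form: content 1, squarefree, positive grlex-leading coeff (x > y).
Degree: no degree-1 curve has this shape, so deg p = 2.
Against the integer gridlines: the curve avoids every integer x-axis point in the box; it crosses the y-axis at the gridline y = -1.
Putting this together gives p.

3*x*y - y^2 + 2*y + 3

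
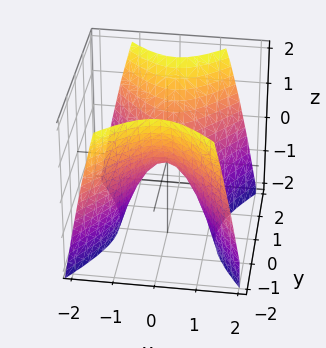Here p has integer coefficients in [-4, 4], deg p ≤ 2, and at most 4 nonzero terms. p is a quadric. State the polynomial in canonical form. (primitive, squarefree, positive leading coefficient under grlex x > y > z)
3*x^2 - 2*y^2 + 2*z

First, degree: a saddle surface; a quadric, so deg p = 2.
Next, symmetries: the y ↦ −y reflection is a symmetry, so y appears only in even powers; mirror symmetry x ↦ −x ⇒ only even powers of x.
Next, from the axis intercepts and sections: it crosses the y-axis at the gridline y = 0; it meets the z-axis at z = 0 (among the integer gridlines).
Finally, together with the visible shape, these determine p as stated.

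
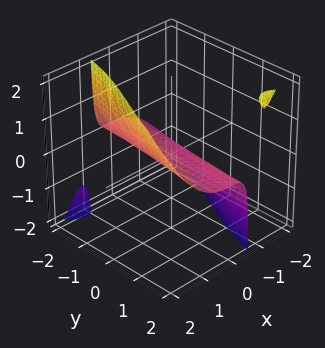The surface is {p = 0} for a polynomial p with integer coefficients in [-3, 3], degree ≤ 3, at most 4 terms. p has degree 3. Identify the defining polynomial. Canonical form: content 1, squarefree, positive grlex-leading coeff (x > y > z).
2*x^3 - 2*x*y*z - 3*z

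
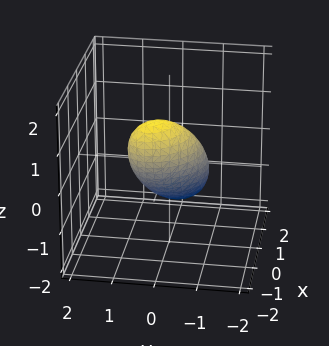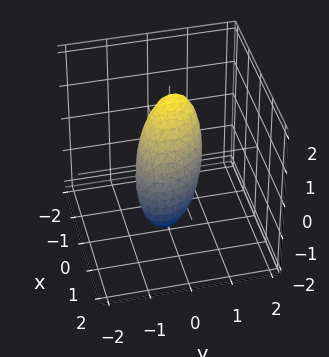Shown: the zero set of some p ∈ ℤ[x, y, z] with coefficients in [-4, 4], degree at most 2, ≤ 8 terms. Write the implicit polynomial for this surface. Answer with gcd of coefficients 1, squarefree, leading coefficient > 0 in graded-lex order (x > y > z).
3*x^2 + 2*x*y + 3*x*z + 3*y^2 + 2*z^2 - 2

deg p = 2. A generic line meets the surface in up to 2 points.
Checking where it meets the axes: the z-axis gridline crossings are at z ∈ {-1, 1}.
Together with the visible shape, these determine p as stated.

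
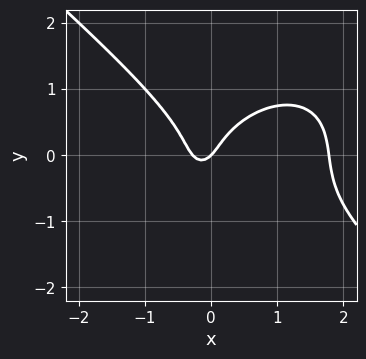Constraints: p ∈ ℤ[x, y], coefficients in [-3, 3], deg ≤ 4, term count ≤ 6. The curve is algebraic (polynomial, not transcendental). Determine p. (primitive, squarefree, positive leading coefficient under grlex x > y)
Degree: the shape is more complex than any degree-2 curve, so deg p = 3.
Checking where it meets the axes: it meets the y-axis at y = 0 (among the integer gridlines); it meets the x-axis at x = 0 (among the integer gridlines).
Putting this together gives p.

2*x^3 + 3*y^3 - 3*x^2 - x + y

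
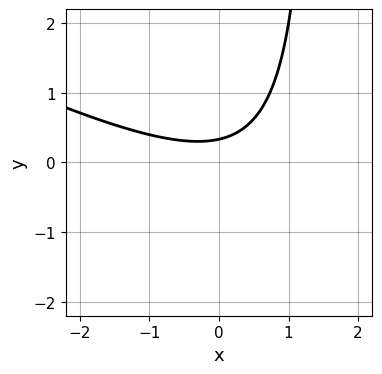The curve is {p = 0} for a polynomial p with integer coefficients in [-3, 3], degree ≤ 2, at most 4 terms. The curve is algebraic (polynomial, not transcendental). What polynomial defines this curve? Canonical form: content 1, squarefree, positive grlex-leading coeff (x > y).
1. The degree is 2 — no degree-1 curve has this shape.
2. From the axis intercepts and sections: no x-intercept at any integer in the box.
3. The integer polynomial consistent with all of this is the stated p.

x^2 + 2*x*y - 3*y + 1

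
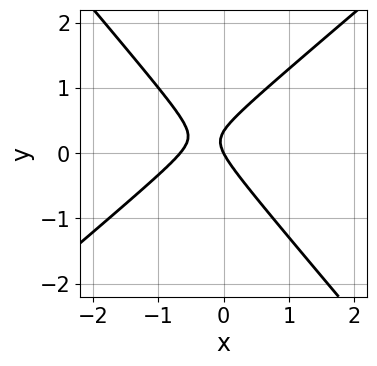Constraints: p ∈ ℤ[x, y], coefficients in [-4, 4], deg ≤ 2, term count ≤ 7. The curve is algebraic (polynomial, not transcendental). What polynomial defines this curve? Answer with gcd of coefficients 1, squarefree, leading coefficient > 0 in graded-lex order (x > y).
3*x^2 - x*y - 3*y^2 + 2*x + y

1. deg p = 2. The shape is more complex than any degree-1 curve.
2. Against the integer gridlines: it crosses the x-axis at the gridline x = 0; one y-axis crossing is at y = 0.
3. Fitting integer coefficients to these (and the overall shape) gives p.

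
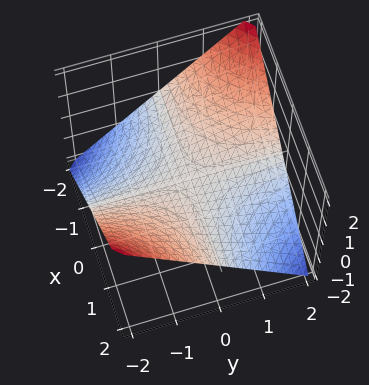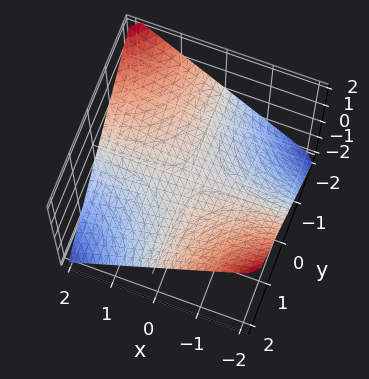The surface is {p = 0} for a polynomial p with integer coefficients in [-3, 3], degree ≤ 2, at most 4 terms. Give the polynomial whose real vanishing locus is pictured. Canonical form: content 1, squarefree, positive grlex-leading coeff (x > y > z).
First, deg p = 2. A saddle surface; a quadric.
Then, observable constraints: the visible x-axis segment lies entirely on the surface; the visible y-axis segment lies entirely on the surface; it crosses the z-axis at the gridline z = 0.
Finally, the integer polynomial consistent with all of this is the stated p.

x*y + 2*z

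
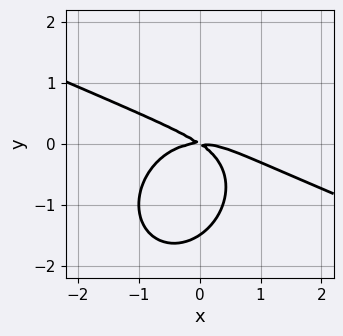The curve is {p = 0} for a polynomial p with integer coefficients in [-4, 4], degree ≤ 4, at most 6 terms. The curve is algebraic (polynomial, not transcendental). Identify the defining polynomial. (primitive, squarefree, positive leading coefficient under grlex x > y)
x^3 + 2*x^2*y + 2*y^3 + 2*x*y + 3*y^2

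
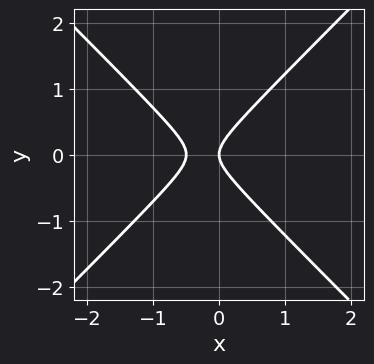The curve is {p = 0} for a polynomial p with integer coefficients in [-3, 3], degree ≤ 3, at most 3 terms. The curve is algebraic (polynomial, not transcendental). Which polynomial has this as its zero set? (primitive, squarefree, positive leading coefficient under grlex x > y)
First, the degree is 2 — the shape is more complex than any degree-1 curve.
Then, symmetries: mirror symmetry y ↦ −y ⇒ only even powers of y.
Next, from the visible intercepts: one x-axis crossing is at x = 0; one y-axis crossing is at y = 0.
Finally, matching integer coefficients to the picture gives p.

2*x^2 - 2*y^2 + x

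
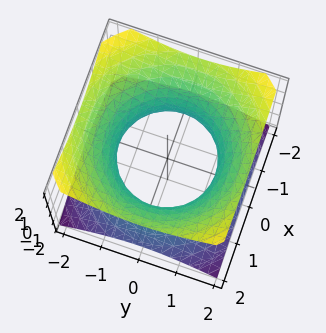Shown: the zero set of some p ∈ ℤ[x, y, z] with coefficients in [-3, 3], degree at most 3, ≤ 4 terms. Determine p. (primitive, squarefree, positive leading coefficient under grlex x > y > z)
2*x^2 + 2*y^2 - 3*z^2 - 3

First, deg p = 2. One connected sheet with a waist; a quadric.
Next, symmetry: every cross-section ⟂ z is a circle, so x, y appear only via x² + y²; it's symmetric under z → −z, forcing even powers of z.
Next, reading off the gridlines: no z-intercept at any integer in the box; a circular section at z = 1 has radius between 1 and 2.
Finally, the integer polynomial consistent with all of this is the stated p.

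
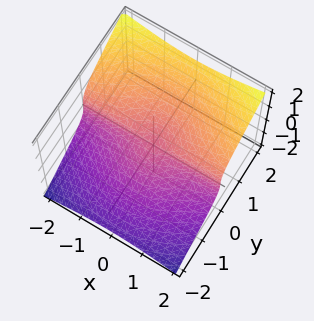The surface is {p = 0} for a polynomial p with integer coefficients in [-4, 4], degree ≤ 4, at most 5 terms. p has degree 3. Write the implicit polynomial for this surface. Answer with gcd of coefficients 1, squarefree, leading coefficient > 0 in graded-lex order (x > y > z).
(a) The degree is 3 — a generic line meets the surface in up to 3 points.
(b) Checking where it meets the axes: one z-axis crossing is at z = 0; the visible x-axis segment lies entirely on the surface; it crosses the y-axis at the gridline y = 0.
(c) The integer polynomial consistent with all of this is the stated p.

x^2*y + y^3 - 2*z^3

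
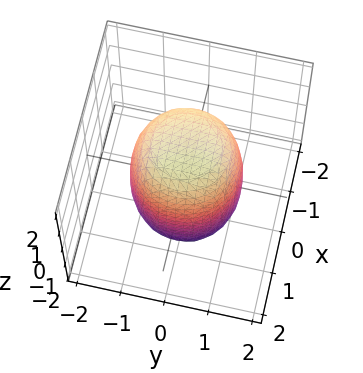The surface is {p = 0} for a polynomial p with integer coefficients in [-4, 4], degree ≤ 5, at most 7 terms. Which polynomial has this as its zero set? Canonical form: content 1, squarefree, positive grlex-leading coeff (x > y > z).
2*x^4 + 4*x^2*y^2 + 2*y^4 - x^2 - y^2 + z^2 - 3

deg p = 4. The shape is more complex than any degree-3 surface.
Symmetry: the z-axis is an axis of rotation, so x and y enter only as x² + y².
Against the integer gridlines: a circular section at z = 0 has radius between 1 and 2.
The integer polynomial consistent with all of this is the stated p.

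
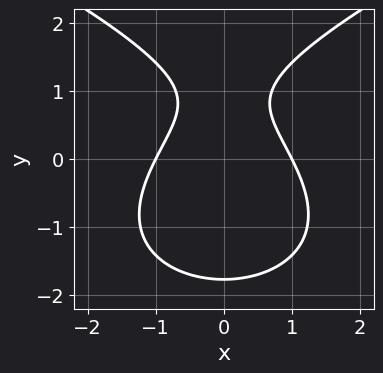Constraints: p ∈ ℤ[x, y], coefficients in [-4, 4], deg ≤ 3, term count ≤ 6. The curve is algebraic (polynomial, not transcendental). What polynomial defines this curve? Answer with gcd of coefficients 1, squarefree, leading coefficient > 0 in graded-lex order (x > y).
y^3 - 2*x^2 - 2*y + 2

First, degree: the shape is more complex than any degree-2 curve, so deg p = 3.
Then, symmetries: it's symmetric under x → −x, forcing even powers of x.
Next, reading off the gridlines: the x-axis gridline crossings are at x ∈ {-1, 1}.
Finally, putting this together gives p.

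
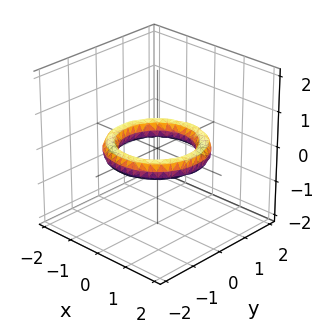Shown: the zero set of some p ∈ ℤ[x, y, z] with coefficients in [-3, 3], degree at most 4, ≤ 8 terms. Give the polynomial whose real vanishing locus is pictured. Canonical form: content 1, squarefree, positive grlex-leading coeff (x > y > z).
x^4 + 2*x^2*y^2 + y^4 - 3*x^2 - 3*y^2 + 3*z^2 + 2

1. deg p = 4. A generic line meets the surface in up to 4 points.
2. Symmetry: the surface is invariant under rotation about z: p = q(x² + y², z).
3. Checking where it meets the axes: it misses every integer gridline on the z-axis; the y-axis gridline crossings are at y ∈ {-1, 1}; a circular section at z = 0 has radius exactly 1; among the integer gridlines, it crosses the x-axis at x ∈ {-1, 1}.
4. The integer polynomial consistent with all of this is the stated p.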